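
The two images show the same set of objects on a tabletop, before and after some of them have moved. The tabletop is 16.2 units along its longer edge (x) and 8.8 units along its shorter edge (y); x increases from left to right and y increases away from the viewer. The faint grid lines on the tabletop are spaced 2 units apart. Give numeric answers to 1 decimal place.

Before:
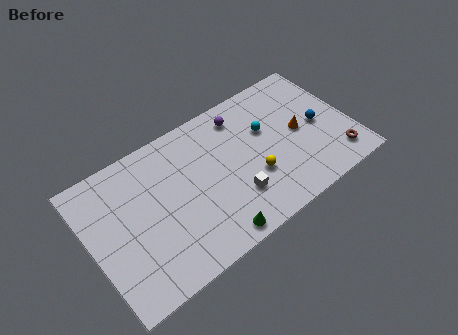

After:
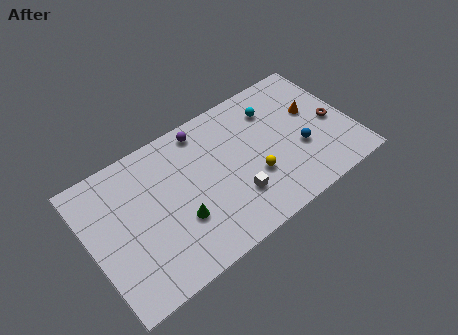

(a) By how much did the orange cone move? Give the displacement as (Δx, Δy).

(1.0, 0.9)

The orange cone was at about (13.1, 4.4) and moved to about (14.1, 5.3).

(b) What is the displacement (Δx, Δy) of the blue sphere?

(-1.4, -0.9)

The blue sphere started near (14.3, 4.2) and ended near (12.9, 3.3).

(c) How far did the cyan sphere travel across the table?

1.3

The cyan sphere was near (11.2, 5.6) before and (11.8, 6.7) after, so it travelled √(0.6² + 1.1²) ≈ 1.3 units.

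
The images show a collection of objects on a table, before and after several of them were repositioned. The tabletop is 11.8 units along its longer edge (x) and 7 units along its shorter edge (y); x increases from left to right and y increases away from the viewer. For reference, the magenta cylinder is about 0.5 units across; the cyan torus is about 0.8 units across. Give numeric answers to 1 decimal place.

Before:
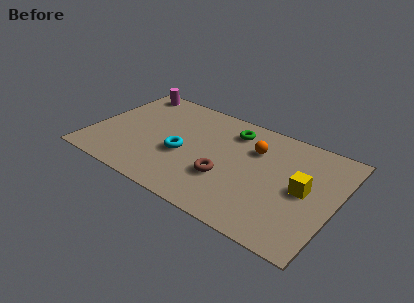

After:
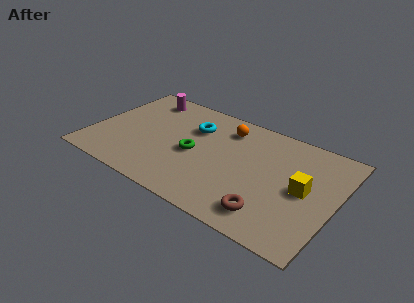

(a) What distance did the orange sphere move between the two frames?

1.7

The orange sphere moved from about (7.7, 4.9) to (6.2, 5.6), a distance of √(1.5² + 0.7²) ≈ 1.7.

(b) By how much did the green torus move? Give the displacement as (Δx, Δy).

(-1.5, -2.4)

The green torus started near (6.5, 5.6) and ended near (5.0, 3.2).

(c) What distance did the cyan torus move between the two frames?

2.0

From (4.5, 2.9) to (4.7, 4.9), the cyan torus covered √(0.2² + 2.0²) ≈ 2.0 units.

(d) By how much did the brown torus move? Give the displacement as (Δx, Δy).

(2.3, -1.1)

The brown torus was at about (6.7, 2.4) and moved to about (9.0, 1.3).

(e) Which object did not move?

the yellow cube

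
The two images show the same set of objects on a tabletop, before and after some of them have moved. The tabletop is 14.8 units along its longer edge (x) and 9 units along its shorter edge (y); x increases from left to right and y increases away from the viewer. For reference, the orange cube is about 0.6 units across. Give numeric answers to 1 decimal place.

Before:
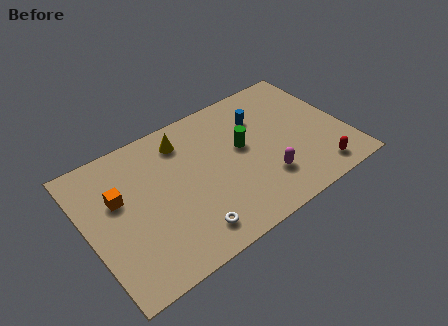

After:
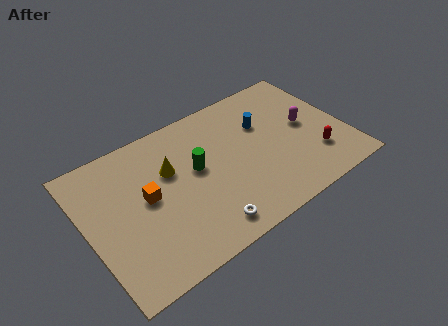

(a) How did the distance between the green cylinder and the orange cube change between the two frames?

-4.2

The distance was about 7.1 in the first image and 2.9 in the second, so they moved 4.2 units closer together.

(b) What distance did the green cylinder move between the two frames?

2.7

The green cylinder moved from about (9.0, 5.1) to (6.3, 5.1), a distance of √(2.7² + 0.0²) ≈ 2.7.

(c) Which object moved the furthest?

the magenta capsule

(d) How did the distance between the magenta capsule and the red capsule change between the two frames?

-0.8

The distance was about 3.1 in the first image and 2.3 in the second, so they moved 0.8 units closer together.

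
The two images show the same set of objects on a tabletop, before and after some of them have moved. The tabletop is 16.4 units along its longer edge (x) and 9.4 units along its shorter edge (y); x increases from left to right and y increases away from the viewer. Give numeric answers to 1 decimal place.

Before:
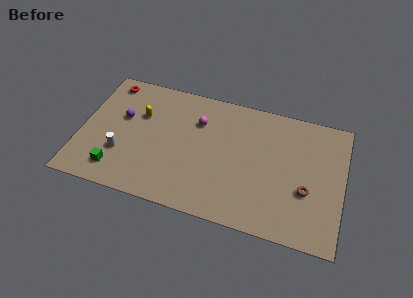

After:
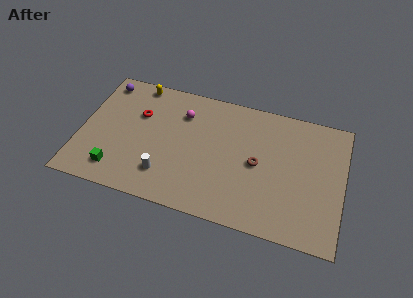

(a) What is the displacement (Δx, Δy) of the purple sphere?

(-1.4, 2.4)

From the two frames, the purple sphere sits at roughly (2.5, 5.7) before and (1.1, 8.1) after.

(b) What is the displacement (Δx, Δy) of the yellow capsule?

(-0.4, 2.3)

The yellow capsule started near (3.6, 6.2) and ended near (3.2, 8.5).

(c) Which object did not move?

the green cube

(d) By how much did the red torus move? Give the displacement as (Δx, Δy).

(2.1, -2.0)

The red torus was at about (1.4, 8.2) and moved to about (3.5, 6.2).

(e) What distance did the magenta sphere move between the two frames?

1.0

The magenta sphere moved from about (7.2, 6.7) to (6.2, 7.0), a distance of √(1.0² + 0.3²) ≈ 1.0.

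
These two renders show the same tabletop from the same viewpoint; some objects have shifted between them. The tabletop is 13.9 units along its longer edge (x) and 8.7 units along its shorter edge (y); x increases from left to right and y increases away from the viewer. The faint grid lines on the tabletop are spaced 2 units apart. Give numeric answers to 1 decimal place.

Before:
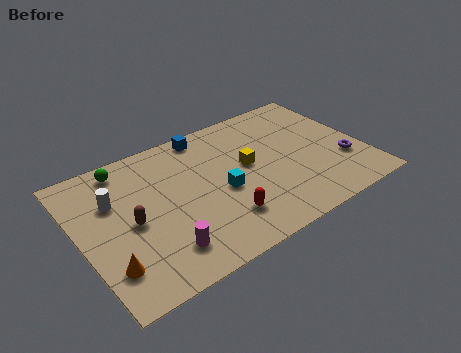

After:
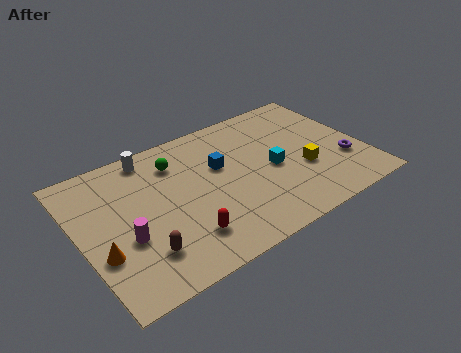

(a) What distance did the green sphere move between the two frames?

2.6

From (2.6, 7.6) to (5.0, 6.7), the green sphere covered √(2.4² + 0.9²) ≈ 2.6 units.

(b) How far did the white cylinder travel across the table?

2.8

The white cylinder was near (1.8, 5.8) before and (3.9, 7.7) after, so it travelled √(2.1² + 1.9²) ≈ 2.8 units.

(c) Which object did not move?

the purple torus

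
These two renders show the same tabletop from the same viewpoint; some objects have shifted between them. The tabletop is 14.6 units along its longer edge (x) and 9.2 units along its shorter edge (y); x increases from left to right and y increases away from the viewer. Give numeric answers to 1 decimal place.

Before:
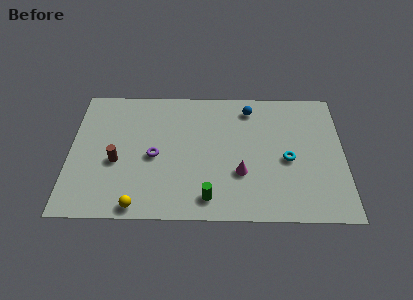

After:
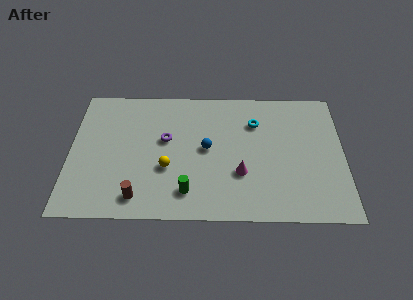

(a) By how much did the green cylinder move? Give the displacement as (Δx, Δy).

(-1.1, 0.4)

The green cylinder started near (7.4, 1.4) and ended near (6.3, 1.8).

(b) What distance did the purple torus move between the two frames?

1.3

From (4.5, 4.2) to (5.1, 5.4), the purple torus covered √(0.6² + 1.2²) ≈ 1.3 units.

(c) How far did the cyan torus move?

3.1

The cyan torus was near (11.6, 4.1) before and (9.9, 6.7) after, so it travelled √(1.7² + 2.6²) ≈ 3.1 units.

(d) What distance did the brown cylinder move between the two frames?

2.7

The brown cylinder moved from about (2.5, 3.8) to (3.7, 1.4), a distance of √(1.2² + 2.4²) ≈ 2.7.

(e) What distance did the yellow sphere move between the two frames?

3.0

The yellow sphere moved from about (3.7, 0.8) to (5.2, 3.4), a distance of √(1.5² + 2.6²) ≈ 3.0.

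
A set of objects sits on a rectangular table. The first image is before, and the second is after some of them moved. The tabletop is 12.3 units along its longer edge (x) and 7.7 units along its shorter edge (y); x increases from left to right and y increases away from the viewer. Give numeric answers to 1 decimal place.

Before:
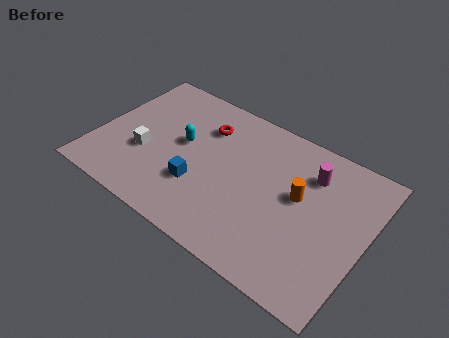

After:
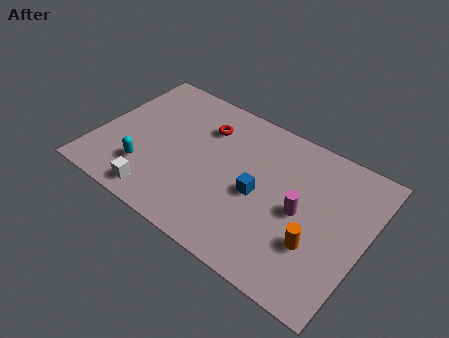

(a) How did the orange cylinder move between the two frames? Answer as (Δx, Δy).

(1.1, -1.9)

From the two frames, the orange cylinder sits at roughly (9.2, 4.4) before and (10.3, 2.5) after.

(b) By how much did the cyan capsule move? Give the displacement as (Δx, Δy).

(-1.3, -2.3)

From the two frames, the cyan capsule sits at roughly (3.8, 4.3) before and (2.5, 2.0) after.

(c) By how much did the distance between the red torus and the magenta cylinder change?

+0.3

The distance was about 4.9 in the first image and 5.2 in the second, so they moved 0.3 units further apart.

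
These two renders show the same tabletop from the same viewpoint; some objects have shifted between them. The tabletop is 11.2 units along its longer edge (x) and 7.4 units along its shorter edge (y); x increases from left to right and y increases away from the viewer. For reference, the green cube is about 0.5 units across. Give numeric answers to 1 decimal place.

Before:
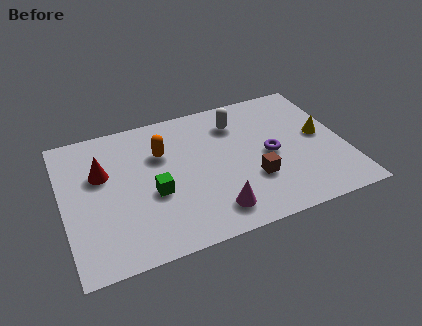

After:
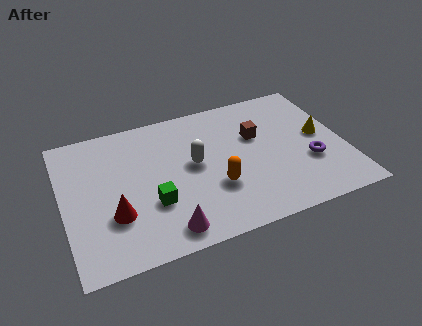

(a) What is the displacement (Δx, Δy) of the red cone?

(0.3, -2.3)

From the two frames, the red cone sits at roughly (1.6, 4.7) before and (1.9, 2.4) after.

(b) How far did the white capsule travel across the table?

2.5

From (7.1, 5.7) to (5.2, 4.0), the white capsule covered √(1.9² + 1.7²) ≈ 2.5 units.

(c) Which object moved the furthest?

the orange capsule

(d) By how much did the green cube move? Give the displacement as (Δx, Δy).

(-0.1, -0.5)

From the two frames, the green cube sits at roughly (3.5, 3.0) before and (3.4, 2.5) after.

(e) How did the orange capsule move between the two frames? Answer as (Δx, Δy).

(1.9, -2.5)

The orange capsule was at about (4.0, 5.0) and moved to about (5.9, 2.5).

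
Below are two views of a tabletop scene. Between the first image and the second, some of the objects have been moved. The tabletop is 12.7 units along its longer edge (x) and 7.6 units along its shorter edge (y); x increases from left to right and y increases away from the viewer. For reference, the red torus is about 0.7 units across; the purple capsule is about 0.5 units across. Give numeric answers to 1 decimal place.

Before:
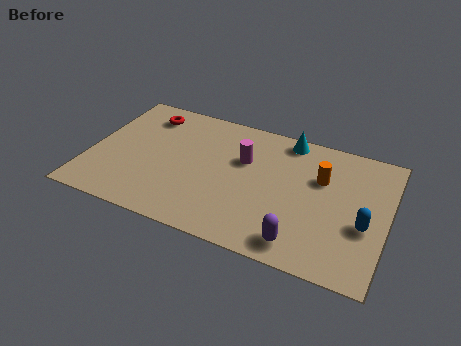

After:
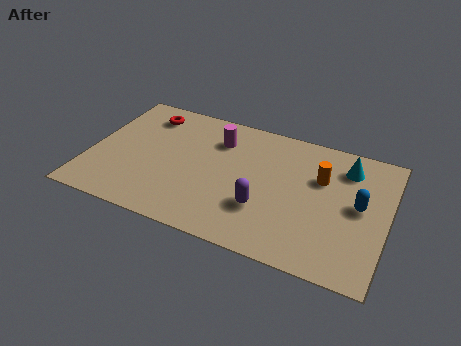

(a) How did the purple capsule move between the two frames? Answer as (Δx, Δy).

(-1.7, 1.3)

The purple capsule started near (9.3, 1.1) and ended near (7.6, 2.4).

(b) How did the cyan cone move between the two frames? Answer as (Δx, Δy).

(2.6, -0.8)

The cyan cone was at about (8.2, 6.8) and moved to about (10.8, 6.0).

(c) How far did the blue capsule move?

1.0

The blue capsule moved from about (11.8, 3.0) to (11.5, 4.0), a distance of √(0.3² + 1.0²) ≈ 1.0.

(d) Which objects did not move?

the orange cylinder and the red torus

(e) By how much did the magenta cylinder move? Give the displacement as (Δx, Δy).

(-1.2, 0.8)

From the two frames, the magenta cylinder sits at roughly (6.5, 4.9) before and (5.3, 5.7) after.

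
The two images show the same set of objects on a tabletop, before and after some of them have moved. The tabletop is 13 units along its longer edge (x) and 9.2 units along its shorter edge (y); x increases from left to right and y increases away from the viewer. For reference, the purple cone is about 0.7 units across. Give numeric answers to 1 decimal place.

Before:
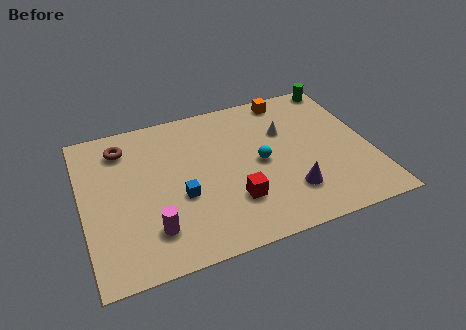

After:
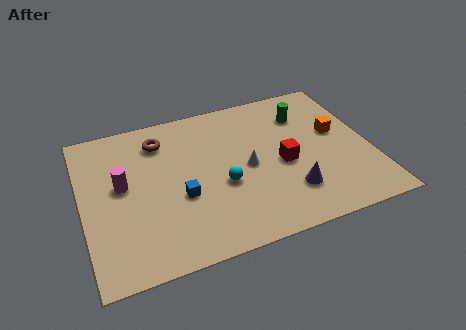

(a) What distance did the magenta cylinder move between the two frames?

3.2

From (2.9, 2.1) to (1.8, 5.1), the magenta cylinder covered √(1.1² + 3.0²) ≈ 3.2 units.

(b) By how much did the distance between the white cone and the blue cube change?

-2.4

Before: roughly 5.6 units apart; after: 3.2. That's 2.4 units closer together.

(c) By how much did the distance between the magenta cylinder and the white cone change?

-1.9

They were about 7.5 units apart before and 5.6 after — 1.9 units closer together.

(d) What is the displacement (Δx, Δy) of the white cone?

(-1.9, -1.7)

From the two frames, the white cone sits at roughly (9.3, 6.1) before and (7.4, 4.4) after.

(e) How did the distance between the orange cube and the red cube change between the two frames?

-3.5

Before: roughly 6.4 units apart; after: 2.9. That's 3.5 units closer together.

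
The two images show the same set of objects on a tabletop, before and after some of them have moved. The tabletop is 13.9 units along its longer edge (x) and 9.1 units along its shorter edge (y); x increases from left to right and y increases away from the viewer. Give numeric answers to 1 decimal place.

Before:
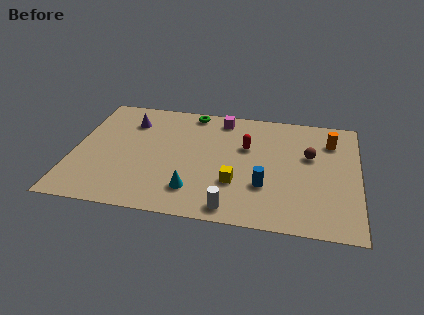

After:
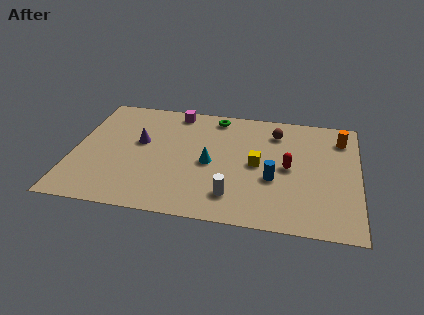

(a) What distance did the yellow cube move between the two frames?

1.9

From (8.0, 2.9) to (9.0, 4.5), the yellow cube covered √(1.0² + 1.6²) ≈ 1.9 units.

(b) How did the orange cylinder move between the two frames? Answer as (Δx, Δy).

(0.5, 0.3)

The orange cylinder started near (12.5, 6.9) and ended near (13.0, 7.2).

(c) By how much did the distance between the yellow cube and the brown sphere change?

-1.6

They were about 4.4 units apart before and 2.8 after — 1.6 units closer together.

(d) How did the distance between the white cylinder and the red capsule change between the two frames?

-1.1

They were about 4.8 units apart before and 3.7 after — 1.1 units closer together.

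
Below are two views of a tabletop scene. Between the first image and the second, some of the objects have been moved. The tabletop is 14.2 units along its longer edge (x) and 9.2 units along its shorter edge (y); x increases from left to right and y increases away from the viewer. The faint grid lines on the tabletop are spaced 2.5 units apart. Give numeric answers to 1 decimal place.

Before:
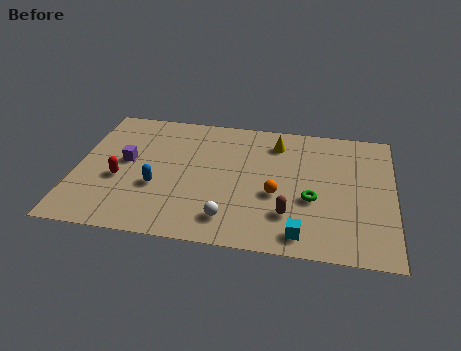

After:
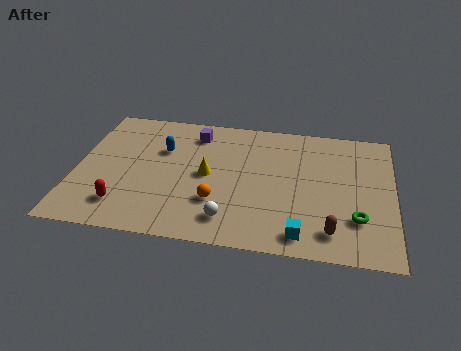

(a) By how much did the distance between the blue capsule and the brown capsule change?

+2.9

The distance was about 6.0 in the first image and 8.9 in the second, so they moved 2.9 units further apart.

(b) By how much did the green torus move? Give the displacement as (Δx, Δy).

(2.0, -1.0)

The green torus started near (10.6, 3.6) and ended near (12.6, 2.6).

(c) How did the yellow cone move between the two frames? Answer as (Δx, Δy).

(-3.0, -2.8)

The yellow cone started near (8.9, 7.4) and ended near (5.9, 4.6).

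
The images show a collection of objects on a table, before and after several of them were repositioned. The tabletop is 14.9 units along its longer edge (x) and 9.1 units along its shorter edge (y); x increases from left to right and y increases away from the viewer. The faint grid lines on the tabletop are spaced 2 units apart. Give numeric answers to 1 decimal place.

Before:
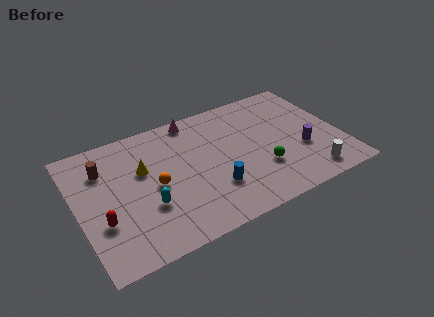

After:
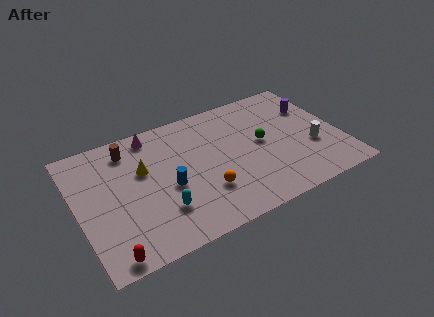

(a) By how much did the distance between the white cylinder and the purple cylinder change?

+1.0

They were about 2.0 units apart before and 3.0 after — 1.0 units further apart.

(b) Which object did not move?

the yellow cone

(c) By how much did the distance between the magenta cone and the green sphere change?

+0.5

They were about 6.2 units apart before and 6.7 after — 0.5 units further apart.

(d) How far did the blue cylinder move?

2.7

The blue cylinder moved from about (7.4, 2.7) to (5.0, 3.9), a distance of √(2.4² + 1.2²) ≈ 2.7.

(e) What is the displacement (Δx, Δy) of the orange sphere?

(2.6, -1.6)

From the two frames, the orange sphere sits at roughly (4.3, 4.3) before and (6.9, 2.7) after.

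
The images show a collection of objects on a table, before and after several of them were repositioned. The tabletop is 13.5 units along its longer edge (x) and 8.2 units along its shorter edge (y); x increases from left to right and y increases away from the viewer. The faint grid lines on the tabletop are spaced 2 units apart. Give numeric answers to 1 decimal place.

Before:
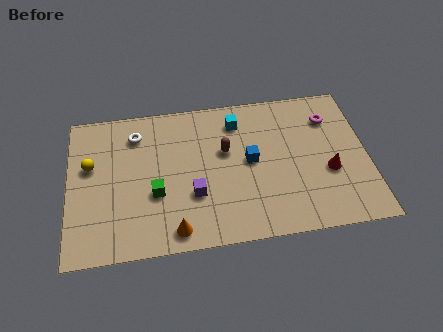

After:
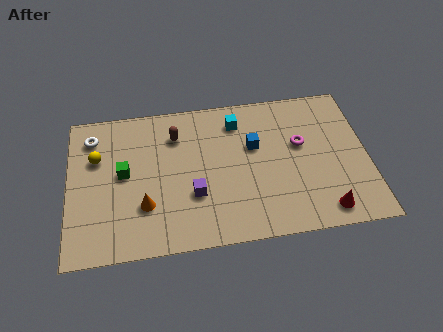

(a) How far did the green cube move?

1.9

The green cube was near (3.9, 3.1) before and (2.5, 4.4) after, so it travelled √(1.4² + 1.3²) ≈ 1.9 units.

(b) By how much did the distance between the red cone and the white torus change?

+2.5

Before: roughly 9.2 units apart; after: 11.7. That's 2.5 units further apart.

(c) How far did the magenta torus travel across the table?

1.9

The magenta torus was near (11.9, 6.2) before and (10.5, 4.9) after, so it travelled √(1.4² + 1.3²) ≈ 1.9 units.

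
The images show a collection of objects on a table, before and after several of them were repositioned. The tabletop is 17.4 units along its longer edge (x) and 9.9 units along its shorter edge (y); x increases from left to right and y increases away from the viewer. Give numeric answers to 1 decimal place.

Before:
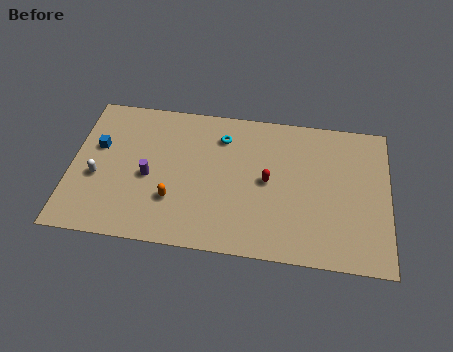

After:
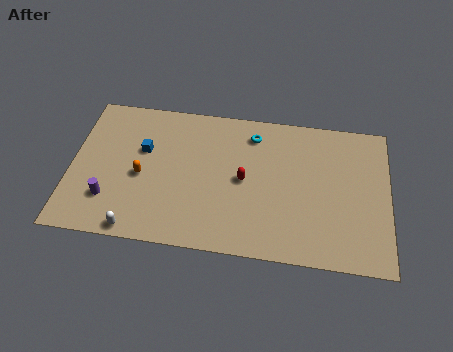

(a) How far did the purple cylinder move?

2.8

The purple cylinder was near (4.3, 4.4) before and (2.2, 2.6) after, so it travelled √(2.1² + 1.8²) ≈ 2.8 units.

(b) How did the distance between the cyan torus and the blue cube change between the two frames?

-0.7

Before: roughly 7.0 units apart; after: 6.3. That's 0.7 units closer together.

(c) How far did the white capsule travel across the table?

3.9

The white capsule was near (1.5, 4.0) before and (3.8, 0.8) after, so it travelled √(2.3² + 3.2²) ≈ 3.9 units.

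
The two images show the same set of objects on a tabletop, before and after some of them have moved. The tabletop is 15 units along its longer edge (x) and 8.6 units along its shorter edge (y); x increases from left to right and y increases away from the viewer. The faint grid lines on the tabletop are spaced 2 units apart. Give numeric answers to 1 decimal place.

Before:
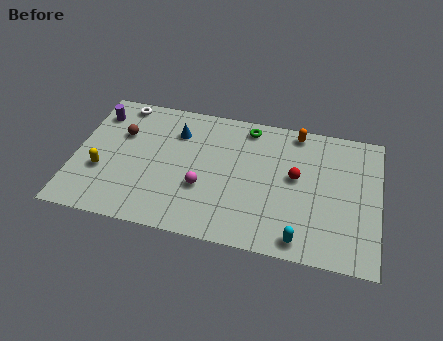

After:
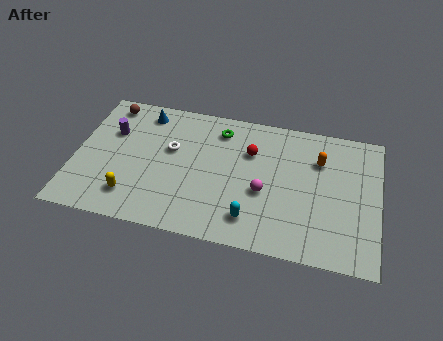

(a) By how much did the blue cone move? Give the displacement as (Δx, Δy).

(-1.7, 0.9)

From the two frames, the blue cone sits at roughly (4.9, 6.4) before and (3.2, 7.3) after.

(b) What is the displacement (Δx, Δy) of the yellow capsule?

(1.6, -1.3)

The yellow capsule started near (1.4, 3.1) and ended near (3.0, 1.8).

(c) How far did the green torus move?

1.5

From (8.4, 7.5) to (7.0, 7.0), the green torus covered √(1.4² + 0.5²) ≈ 1.5 units.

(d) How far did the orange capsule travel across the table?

2.0

From (10.8, 7.7) to (12.0, 6.1), the orange capsule covered √(1.2² + 1.6²) ≈ 2.0 units.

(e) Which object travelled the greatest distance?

the white torus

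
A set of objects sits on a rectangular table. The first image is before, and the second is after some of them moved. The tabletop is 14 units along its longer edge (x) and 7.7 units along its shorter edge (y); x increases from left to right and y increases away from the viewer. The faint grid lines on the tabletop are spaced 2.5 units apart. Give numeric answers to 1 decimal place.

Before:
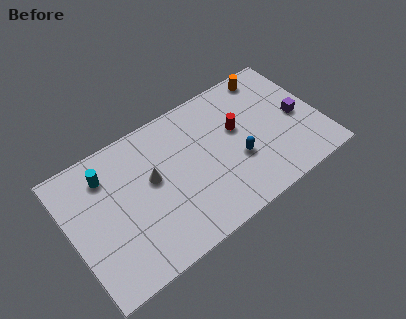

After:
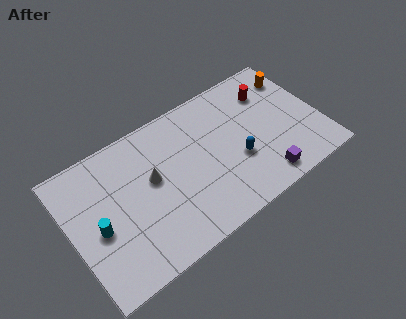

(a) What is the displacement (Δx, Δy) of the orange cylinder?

(1.3, -0.8)

From the two frames, the orange cylinder sits at roughly (11.8, 6.8) before and (13.1, 6.0) after.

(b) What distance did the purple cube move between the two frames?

3.5

The purple cube moved from about (12.8, 3.6) to (10.3, 1.1), a distance of √(2.5² + 2.5²) ≈ 3.5.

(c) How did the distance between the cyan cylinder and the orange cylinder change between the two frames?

+2.5

Before: roughly 9.5 units apart; after: 12.0. That's 2.5 units further apart.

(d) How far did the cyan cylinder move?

2.8

The cyan cylinder moved from about (2.3, 6.0) to (1.4, 3.4), a distance of √(0.9² + 2.6²) ≈ 2.8.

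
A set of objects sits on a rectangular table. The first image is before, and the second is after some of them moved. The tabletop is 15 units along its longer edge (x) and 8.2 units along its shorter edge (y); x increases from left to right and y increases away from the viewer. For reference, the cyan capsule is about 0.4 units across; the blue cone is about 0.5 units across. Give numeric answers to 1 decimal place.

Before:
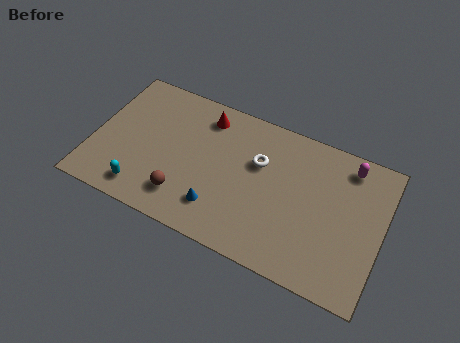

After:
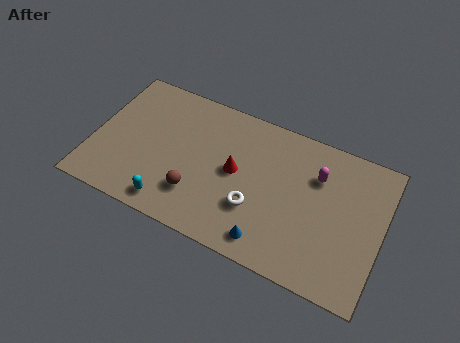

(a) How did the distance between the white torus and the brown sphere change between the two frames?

-1.9

Before: roughly 4.9 units apart; after: 3.0. That's 1.9 units closer together.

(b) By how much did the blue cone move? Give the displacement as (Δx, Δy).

(2.7, -0.7)

The blue cone was at about (6.8, 1.9) and moved to about (9.5, 1.2).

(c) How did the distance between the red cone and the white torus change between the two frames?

-1.4

They were about 3.4 units apart before and 2.0 after — 1.4 units closer together.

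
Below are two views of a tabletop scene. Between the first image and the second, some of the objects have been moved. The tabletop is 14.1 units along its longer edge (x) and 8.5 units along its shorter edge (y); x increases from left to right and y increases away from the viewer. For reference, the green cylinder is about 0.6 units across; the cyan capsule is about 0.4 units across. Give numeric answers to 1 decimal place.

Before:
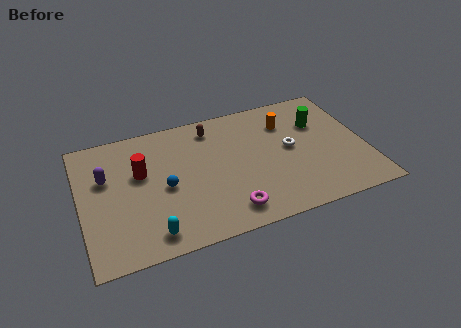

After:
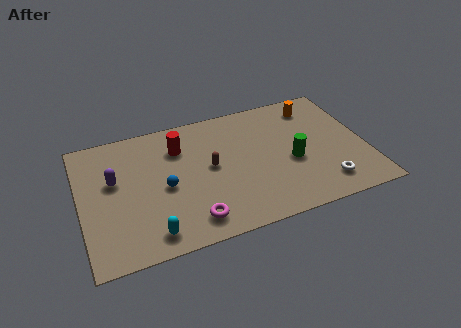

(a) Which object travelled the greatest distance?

the white torus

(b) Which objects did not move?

the blue sphere and the cyan capsule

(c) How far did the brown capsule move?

2.6

From (6.7, 7.1) to (6.4, 4.5), the brown capsule covered √(0.3² + 2.6²) ≈ 2.6 units.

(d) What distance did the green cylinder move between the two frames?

2.7

The green cylinder moved from about (12.0, 5.8) to (10.4, 3.6), a distance of √(1.6² + 2.2²) ≈ 2.7.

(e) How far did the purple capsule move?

0.5

From (1.3, 5.4) to (1.7, 5.1), the purple capsule covered √(0.4² + 0.3²) ≈ 0.5 units.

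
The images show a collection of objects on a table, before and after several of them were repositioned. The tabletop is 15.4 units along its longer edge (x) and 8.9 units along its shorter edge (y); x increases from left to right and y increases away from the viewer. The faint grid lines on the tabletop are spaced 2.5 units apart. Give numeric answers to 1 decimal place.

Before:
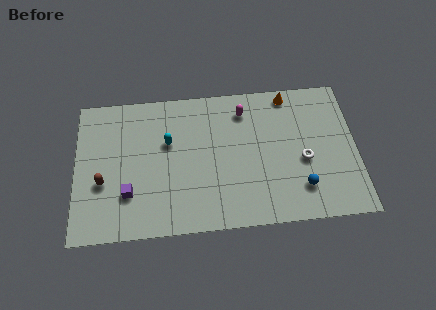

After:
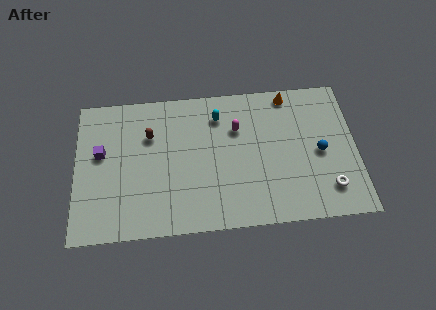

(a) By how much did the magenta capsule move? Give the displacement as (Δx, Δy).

(-0.4, -1.1)

The magenta capsule started near (9.3, 7.2) and ended near (8.9, 6.1).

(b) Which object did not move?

the orange cone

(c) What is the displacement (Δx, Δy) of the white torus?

(1.3, -1.9)

From the two frames, the white torus sits at roughly (12.5, 3.8) before and (13.8, 1.9) after.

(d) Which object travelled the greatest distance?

the brown capsule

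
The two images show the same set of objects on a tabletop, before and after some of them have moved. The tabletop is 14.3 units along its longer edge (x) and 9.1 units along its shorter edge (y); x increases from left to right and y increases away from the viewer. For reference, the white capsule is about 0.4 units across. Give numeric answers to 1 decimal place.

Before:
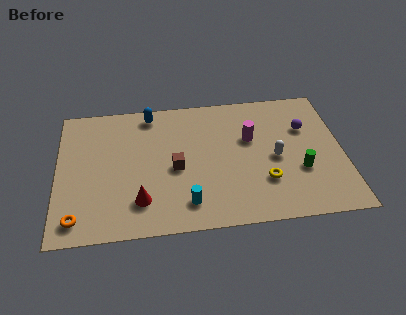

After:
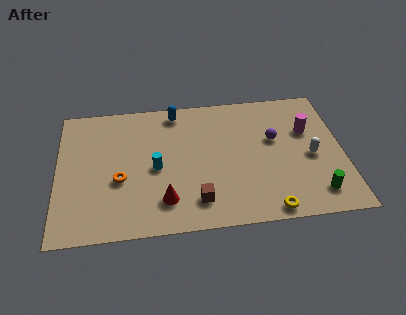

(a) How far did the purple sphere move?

1.7

From (12.5, 6.1) to (10.9, 5.5), the purple sphere covered √(1.6² + 0.6²) ≈ 1.7 units.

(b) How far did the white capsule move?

1.8

From (10.9, 4.2) to (12.7, 4.1), the white capsule covered √(1.8² + 0.1²) ≈ 1.8 units.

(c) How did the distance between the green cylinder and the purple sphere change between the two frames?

+1.4

Before: roughly 2.9 units apart; after: 4.3. That's 1.4 units further apart.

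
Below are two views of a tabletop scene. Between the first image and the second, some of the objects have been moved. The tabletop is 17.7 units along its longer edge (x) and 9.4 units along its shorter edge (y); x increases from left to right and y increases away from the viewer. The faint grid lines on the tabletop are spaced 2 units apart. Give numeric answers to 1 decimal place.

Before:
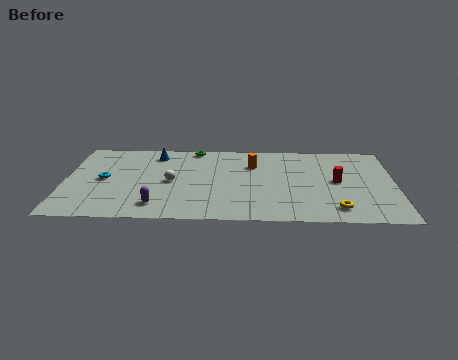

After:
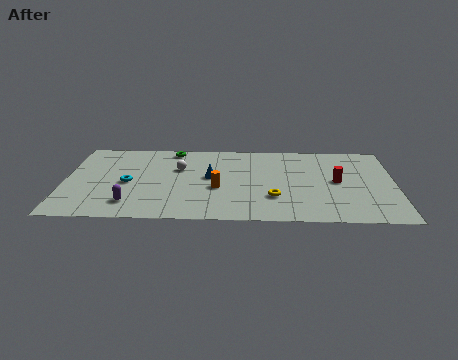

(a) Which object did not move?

the red cylinder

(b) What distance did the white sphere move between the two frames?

1.6

From (5.7, 4.5) to (6.1, 6.1), the white sphere covered √(0.4² + 1.6²) ≈ 1.6 units.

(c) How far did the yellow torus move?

3.5

The yellow torus was near (14.5, 1.6) before and (11.2, 2.8) after, so it travelled √(3.3² + 1.2²) ≈ 3.5 units.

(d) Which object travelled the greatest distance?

the blue cone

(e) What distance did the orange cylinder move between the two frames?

3.5

The orange cylinder was near (10.1, 6.7) before and (8.2, 3.8) after, so it travelled √(1.9² + 2.9²) ≈ 3.5 units.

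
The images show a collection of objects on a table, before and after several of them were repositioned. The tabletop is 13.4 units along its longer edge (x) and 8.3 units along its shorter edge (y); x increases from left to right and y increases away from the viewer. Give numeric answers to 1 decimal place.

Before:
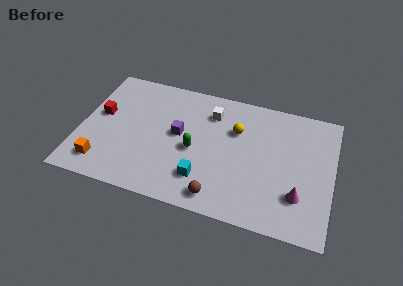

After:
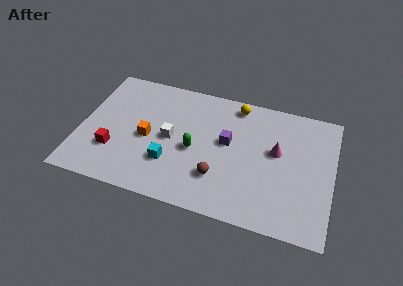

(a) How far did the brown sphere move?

1.2

From (7.6, 1.1) to (7.5, 2.3), the brown sphere covered √(0.1² + 1.2²) ≈ 1.2 units.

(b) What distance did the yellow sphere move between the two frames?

1.7

The yellow sphere was near (8.2, 5.6) before and (8.1, 7.3) after, so it travelled √(0.1² + 1.7²) ≈ 1.7 units.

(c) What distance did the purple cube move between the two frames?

2.6

From (5.2, 4.5) to (7.8, 4.7), the purple cube covered √(2.6² + 0.2²) ≈ 2.6 units.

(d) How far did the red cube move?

2.4

From (1.0, 4.7) to (1.9, 2.5), the red cube covered √(0.9² + 2.2²) ≈ 2.4 units.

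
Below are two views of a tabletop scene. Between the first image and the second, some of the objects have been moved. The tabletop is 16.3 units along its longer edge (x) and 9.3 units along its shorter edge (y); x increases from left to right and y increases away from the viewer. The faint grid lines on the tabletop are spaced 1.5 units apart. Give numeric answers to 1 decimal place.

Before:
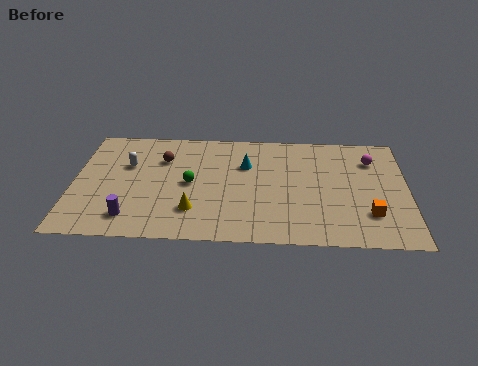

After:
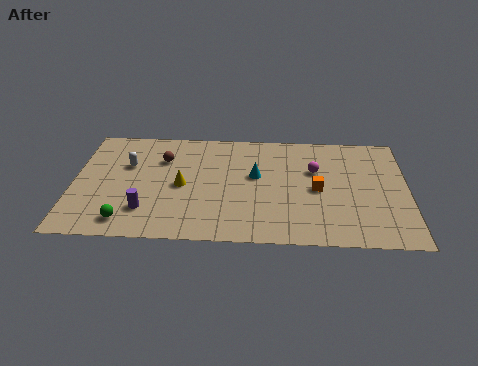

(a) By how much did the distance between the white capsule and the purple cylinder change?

-0.5

Before: roughly 4.3 units apart; after: 3.8. That's 0.5 units closer together.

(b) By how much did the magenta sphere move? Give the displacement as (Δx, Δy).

(-2.8, -1.0)

The magenta sphere was at about (14.6, 7.0) and moved to about (11.8, 6.0).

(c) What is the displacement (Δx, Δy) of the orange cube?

(-2.5, 1.9)

The orange cube started near (14.4, 2.5) and ended near (11.9, 4.4).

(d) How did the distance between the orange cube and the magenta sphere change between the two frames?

-2.9

The distance was about 4.5 in the first image and 1.6 in the second, so they moved 2.9 units closer together.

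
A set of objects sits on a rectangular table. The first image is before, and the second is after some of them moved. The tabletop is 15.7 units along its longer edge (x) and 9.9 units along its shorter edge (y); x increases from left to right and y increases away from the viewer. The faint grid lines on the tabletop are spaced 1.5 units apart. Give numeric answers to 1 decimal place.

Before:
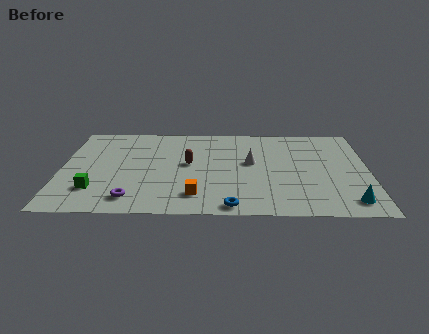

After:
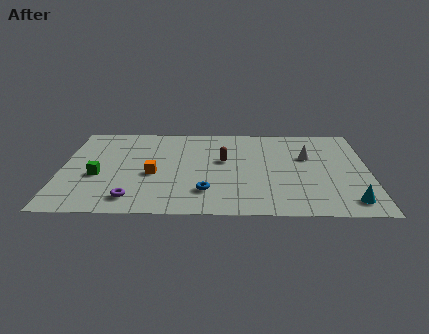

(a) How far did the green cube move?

1.5

From (1.8, 2.5) to (1.9, 4.0), the green cube covered √(0.1² + 1.5²) ≈ 1.5 units.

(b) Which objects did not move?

the purple torus and the cyan cone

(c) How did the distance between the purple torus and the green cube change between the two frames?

+0.9

The distance was about 2.1 in the first image and 3.0 in the second, so they moved 0.9 units further apart.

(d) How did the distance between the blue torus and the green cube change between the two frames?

-1.4

The distance was about 7.1 in the first image and 5.7 in the second, so they moved 1.4 units closer together.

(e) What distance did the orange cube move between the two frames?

3.1

The orange cube was near (6.9, 2.0) before and (4.7, 4.2) after, so it travelled √(2.2² + 2.2²) ≈ 3.1 units.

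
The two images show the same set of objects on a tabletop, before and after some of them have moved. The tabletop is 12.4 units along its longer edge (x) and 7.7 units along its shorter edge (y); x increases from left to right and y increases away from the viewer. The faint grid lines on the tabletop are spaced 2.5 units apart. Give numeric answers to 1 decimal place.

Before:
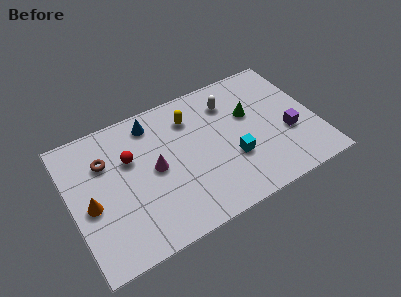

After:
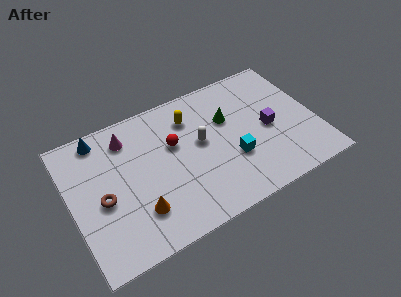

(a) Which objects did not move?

the yellow capsule and the cyan cube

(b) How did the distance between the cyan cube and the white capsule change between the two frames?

-1.1

They were about 3.2 units apart before and 2.1 after — 1.1 units closer together.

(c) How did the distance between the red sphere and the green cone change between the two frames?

-3.3

The distance was about 6.1 in the first image and 2.8 in the second, so they moved 3.3 units closer together.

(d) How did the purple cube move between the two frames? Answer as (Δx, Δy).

(-0.9, 0.7)

The purple cube started near (10.9, 2.9) and ended near (10.0, 3.6).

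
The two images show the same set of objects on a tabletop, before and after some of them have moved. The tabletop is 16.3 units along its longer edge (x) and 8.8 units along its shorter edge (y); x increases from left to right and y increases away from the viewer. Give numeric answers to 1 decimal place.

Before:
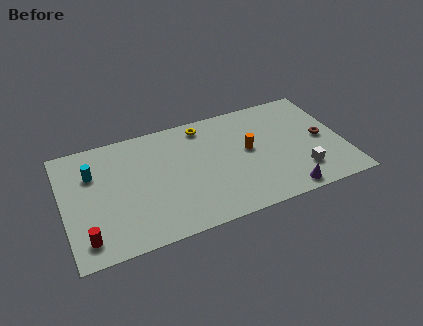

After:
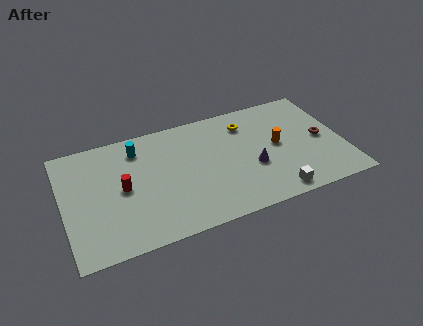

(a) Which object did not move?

the brown torus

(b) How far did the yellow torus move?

2.6

The yellow torus was near (8.4, 7.6) before and (10.9, 6.9) after, so it travelled √(2.5² + 0.7²) ≈ 2.6 units.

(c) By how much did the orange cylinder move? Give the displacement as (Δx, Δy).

(1.7, -0.2)

The orange cylinder was at about (10.8, 4.8) and moved to about (12.5, 4.6).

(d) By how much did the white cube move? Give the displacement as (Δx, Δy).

(-1.7, -1.1)

The white cube started near (13.6, 2.1) and ended near (11.9, 1.0).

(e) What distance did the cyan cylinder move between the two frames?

2.9

From (1.8, 6.1) to (4.5, 7.1), the cyan cylinder covered √(2.7² + 1.0²) ≈ 2.9 units.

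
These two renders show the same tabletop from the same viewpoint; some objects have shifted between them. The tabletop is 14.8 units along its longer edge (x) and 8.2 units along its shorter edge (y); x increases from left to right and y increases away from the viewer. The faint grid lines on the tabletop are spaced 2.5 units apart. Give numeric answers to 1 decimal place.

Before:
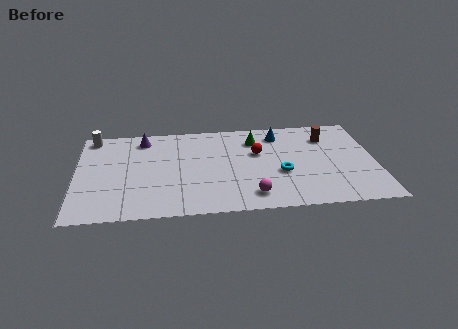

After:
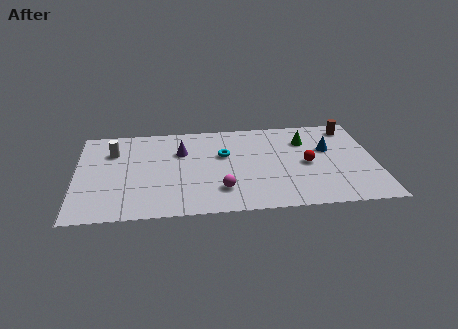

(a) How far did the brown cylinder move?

1.4

From (12.5, 6.2) to (13.7, 7.0), the brown cylinder covered √(1.2² + 0.8²) ≈ 1.4 units.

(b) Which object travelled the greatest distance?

the cyan torus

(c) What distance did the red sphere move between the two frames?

2.7

The red sphere moved from about (9.0, 5.1) to (11.4, 3.9), a distance of √(2.4² + 1.2²) ≈ 2.7.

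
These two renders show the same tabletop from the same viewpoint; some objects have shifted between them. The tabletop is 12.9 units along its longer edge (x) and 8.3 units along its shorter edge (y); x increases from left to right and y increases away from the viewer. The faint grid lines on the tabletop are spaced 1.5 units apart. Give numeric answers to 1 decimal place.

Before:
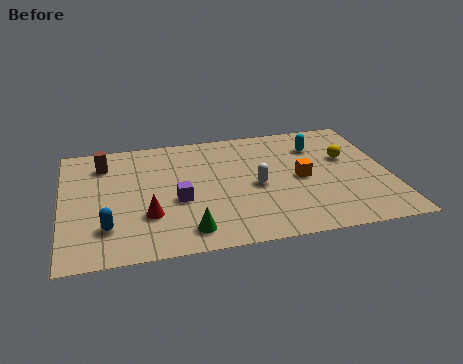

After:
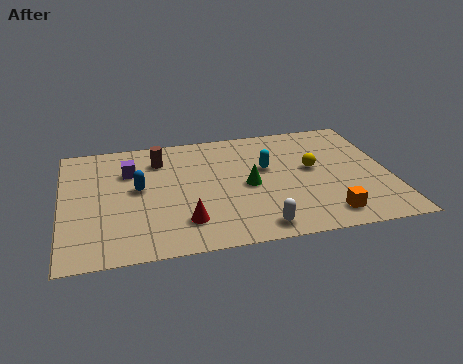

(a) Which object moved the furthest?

the green cone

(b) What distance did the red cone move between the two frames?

1.6

The red cone was near (3.3, 2.6) before and (4.7, 1.9) after, so it travelled √(1.4² + 0.7²) ≈ 1.6 units.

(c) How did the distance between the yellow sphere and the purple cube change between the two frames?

+0.3

The distance was about 7.0 in the first image and 7.3 in the second, so they moved 0.3 units further apart.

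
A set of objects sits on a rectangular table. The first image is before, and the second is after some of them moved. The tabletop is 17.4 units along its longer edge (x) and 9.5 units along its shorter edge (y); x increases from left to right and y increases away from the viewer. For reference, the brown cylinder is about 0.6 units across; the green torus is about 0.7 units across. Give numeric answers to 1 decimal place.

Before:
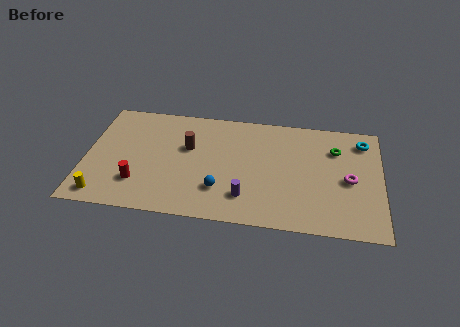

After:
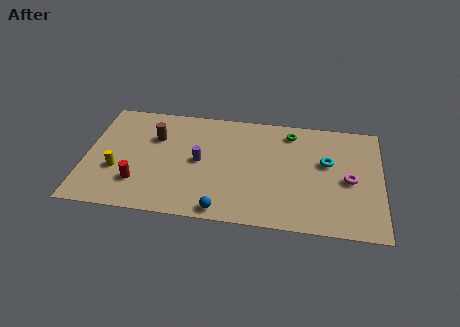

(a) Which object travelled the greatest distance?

the purple cylinder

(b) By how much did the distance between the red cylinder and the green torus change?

-1.9

The distance was about 12.3 in the first image and 10.4 in the second, so they moved 1.9 units closer together.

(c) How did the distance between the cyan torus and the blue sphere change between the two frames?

-2.1

The distance was about 9.8 in the first image and 7.7 in the second, so they moved 2.1 units closer together.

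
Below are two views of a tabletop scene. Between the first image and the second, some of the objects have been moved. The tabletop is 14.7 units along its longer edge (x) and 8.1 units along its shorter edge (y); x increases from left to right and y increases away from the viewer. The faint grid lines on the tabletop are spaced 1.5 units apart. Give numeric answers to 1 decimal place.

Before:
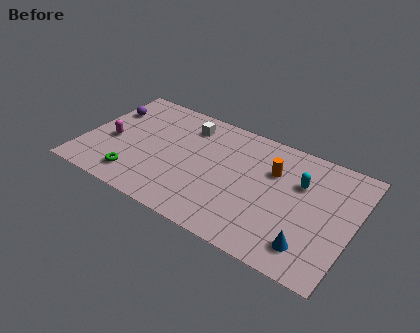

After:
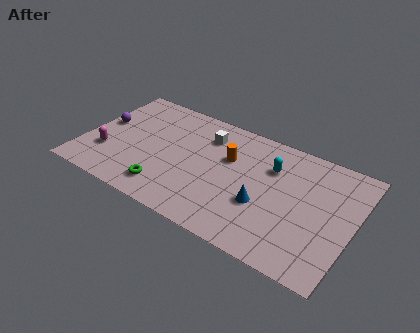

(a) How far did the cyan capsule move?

1.6

The cyan capsule moved from about (11.7, 5.4) to (10.1, 5.7), a distance of √(1.6² + 0.3²) ≈ 1.6.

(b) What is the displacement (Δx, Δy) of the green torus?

(1.7, 0.0)

The green torus was at about (3.2, 1.5) and moved to about (4.9, 1.5).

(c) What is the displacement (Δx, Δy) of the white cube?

(1.1, -0.3)

The white cube started near (5.3, 6.5) and ended near (6.4, 6.2).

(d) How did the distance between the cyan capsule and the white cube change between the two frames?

-2.8

They were about 6.5 units apart before and 3.7 after — 2.8 units closer together.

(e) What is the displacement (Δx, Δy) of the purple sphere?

(-0.1, -1.1)

From the two frames, the purple sphere sits at roughly (0.9, 5.7) before and (0.8, 4.6) after.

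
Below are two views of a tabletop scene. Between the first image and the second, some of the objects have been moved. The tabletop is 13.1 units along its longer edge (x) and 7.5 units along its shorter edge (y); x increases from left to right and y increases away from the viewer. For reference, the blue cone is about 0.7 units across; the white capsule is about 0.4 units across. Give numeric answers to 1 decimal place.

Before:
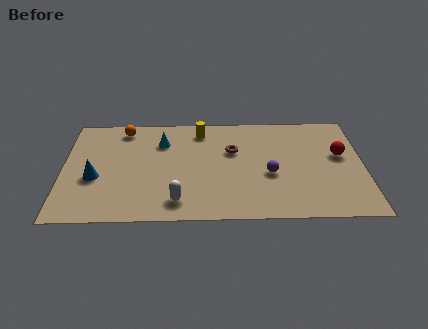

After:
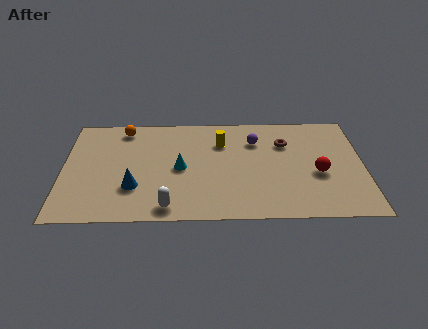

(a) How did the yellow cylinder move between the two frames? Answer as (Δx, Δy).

(0.9, -0.9)

From the two frames, the yellow cylinder sits at roughly (6.0, 6.3) before and (6.9, 5.4) after.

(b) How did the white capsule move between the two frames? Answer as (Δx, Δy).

(-0.4, -0.4)

The white capsule started near (5.0, 1.3) and ended near (4.6, 0.9).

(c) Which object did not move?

the orange sphere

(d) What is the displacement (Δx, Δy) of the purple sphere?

(-0.6, 2.4)

The purple sphere started near (9.0, 3.1) and ended near (8.4, 5.5).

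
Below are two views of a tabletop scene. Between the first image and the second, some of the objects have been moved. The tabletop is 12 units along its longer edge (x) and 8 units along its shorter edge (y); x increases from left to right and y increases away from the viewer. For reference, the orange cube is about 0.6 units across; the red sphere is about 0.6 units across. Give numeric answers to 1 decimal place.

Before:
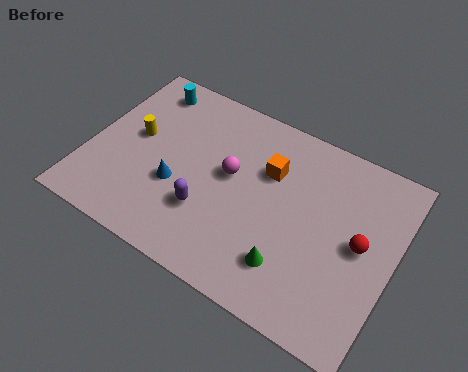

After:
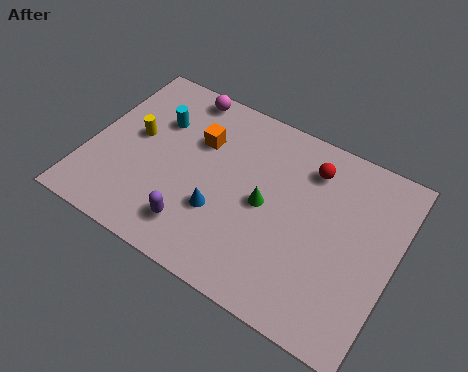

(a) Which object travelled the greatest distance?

the magenta sphere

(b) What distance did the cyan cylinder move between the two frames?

1.5

The cyan cylinder moved from about (1.7, 6.8) to (2.4, 5.5), a distance of √(0.7² + 1.3²) ≈ 1.5.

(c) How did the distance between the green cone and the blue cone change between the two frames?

-2.8

Before: roughly 4.8 units apart; after: 2.0. That's 2.8 units closer together.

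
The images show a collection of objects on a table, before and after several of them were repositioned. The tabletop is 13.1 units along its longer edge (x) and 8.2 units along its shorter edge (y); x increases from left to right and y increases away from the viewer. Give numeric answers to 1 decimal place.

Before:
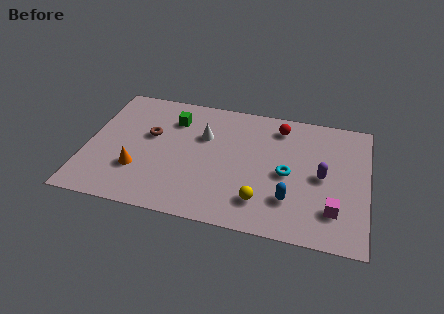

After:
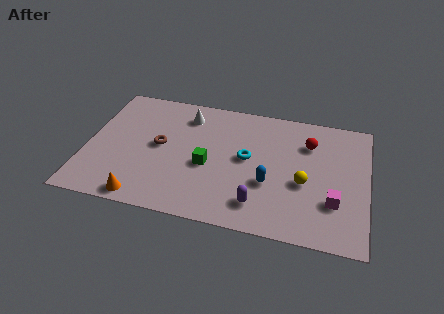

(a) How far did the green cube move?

3.2

From (3.9, 6.2) to (5.7, 3.5), the green cube covered √(1.8² + 2.7²) ≈ 3.2 units.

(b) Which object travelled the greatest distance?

the purple capsule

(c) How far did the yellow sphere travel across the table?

2.5

The yellow sphere moved from about (8.3, 1.8) to (10.2, 3.4), a distance of √(1.9² + 1.6²) ≈ 2.5.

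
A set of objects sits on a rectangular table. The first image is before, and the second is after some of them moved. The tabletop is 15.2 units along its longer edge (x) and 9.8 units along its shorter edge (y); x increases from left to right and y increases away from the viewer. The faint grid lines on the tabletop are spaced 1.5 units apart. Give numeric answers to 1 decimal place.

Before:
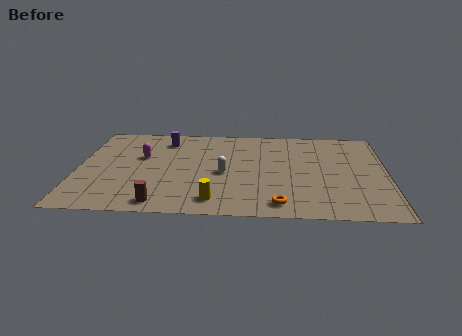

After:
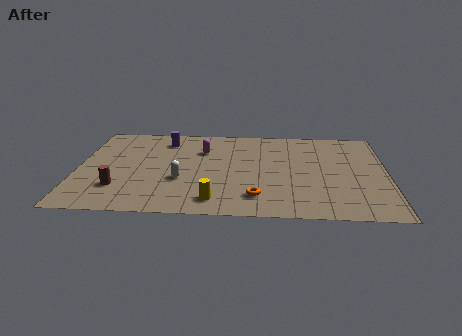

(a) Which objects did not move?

the purple cylinder and the yellow cylinder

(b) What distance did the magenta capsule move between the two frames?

3.1

The magenta capsule moved from about (3.1, 6.0) to (6.1, 6.9), a distance of √(3.0² + 0.9²) ≈ 3.1.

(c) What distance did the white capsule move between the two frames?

2.2

The white capsule moved from about (7.2, 4.4) to (5.1, 3.6), a distance of √(2.1² + 0.8²) ≈ 2.2.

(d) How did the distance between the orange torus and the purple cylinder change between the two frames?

-1.2

The distance was about 8.8 in the first image and 7.6 in the second, so they moved 1.2 units closer together.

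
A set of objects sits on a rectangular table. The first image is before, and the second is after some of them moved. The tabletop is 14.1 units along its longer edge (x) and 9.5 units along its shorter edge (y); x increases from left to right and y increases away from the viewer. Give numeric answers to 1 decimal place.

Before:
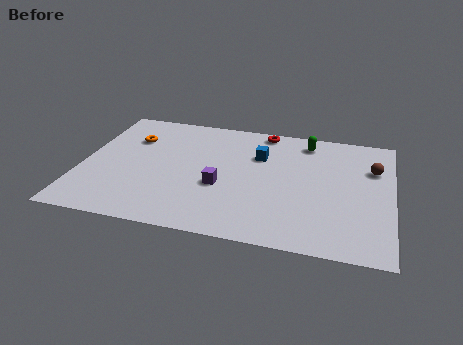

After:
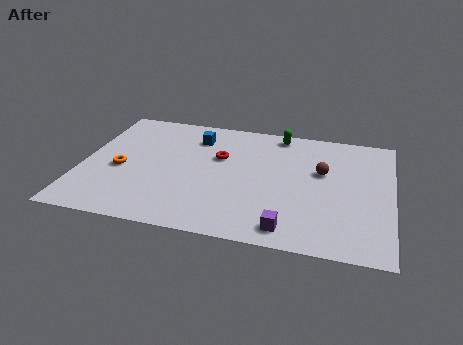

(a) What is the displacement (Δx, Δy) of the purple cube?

(3.2, -2.5)

The purple cube started near (6.4, 3.7) and ended near (9.6, 1.2).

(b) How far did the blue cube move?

3.1

The blue cube was near (8.0, 6.5) before and (5.0, 7.4) after, so it travelled √(3.0² + 0.9²) ≈ 3.1 units.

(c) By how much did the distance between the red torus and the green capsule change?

+1.5

The distance was about 2.1 in the first image and 3.6 in the second, so they moved 1.5 units further apart.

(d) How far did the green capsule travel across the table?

1.4

From (10.1, 8.1) to (8.8, 8.5), the green capsule covered √(1.3² + 0.4²) ≈ 1.4 units.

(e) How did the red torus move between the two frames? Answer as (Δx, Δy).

(-1.9, -2.6)

The red torus was at about (8.1, 8.6) and moved to about (6.2, 6.0).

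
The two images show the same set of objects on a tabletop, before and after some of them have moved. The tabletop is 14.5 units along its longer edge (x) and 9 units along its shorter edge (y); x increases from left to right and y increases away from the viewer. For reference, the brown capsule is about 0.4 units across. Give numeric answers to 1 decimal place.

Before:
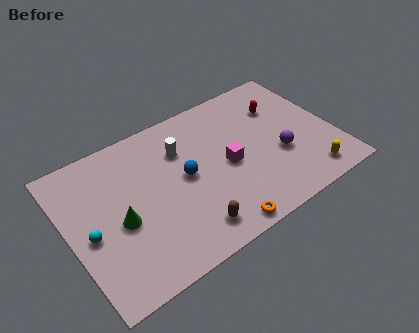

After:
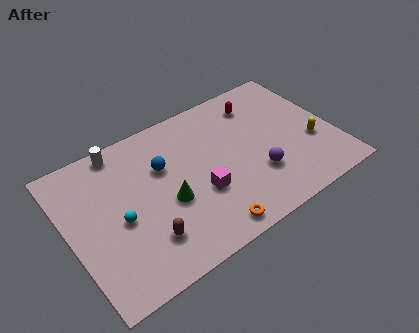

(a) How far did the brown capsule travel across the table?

2.4

The brown capsule moved from about (6.0, 1.5) to (3.7, 2.2), a distance of √(2.3² + 0.7²) ≈ 2.4.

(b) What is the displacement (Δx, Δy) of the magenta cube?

(-1.7, -0.9)

The magenta cube was at about (8.6, 4.2) and moved to about (6.9, 3.3).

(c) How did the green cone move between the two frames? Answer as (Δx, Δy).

(2.6, -0.2)

The green cone was at about (2.6, 3.9) and moved to about (5.2, 3.7).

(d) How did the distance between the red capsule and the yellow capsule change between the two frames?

-0.6

Before: roughly 5.1 units apart; after: 4.5. That's 0.6 units closer together.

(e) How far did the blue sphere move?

1.6

From (6.3, 4.7) to (5.3, 5.9), the blue sphere covered √(1.0² + 1.2²) ≈ 1.6 units.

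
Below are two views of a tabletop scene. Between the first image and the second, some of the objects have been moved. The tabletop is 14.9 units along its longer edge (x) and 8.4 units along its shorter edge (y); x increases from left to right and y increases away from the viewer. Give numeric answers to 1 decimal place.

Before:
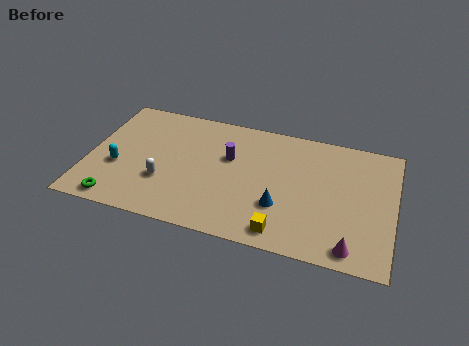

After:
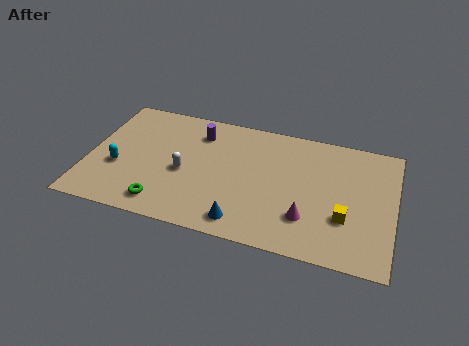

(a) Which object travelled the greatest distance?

the yellow cube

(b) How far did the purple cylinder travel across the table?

2.1

From (6.8, 5.3) to (5.2, 6.6), the purple cylinder covered √(1.6² + 1.3²) ≈ 2.1 units.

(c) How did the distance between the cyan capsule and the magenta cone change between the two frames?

-2.4

They were about 11.7 units apart before and 9.3 after — 2.4 units closer together.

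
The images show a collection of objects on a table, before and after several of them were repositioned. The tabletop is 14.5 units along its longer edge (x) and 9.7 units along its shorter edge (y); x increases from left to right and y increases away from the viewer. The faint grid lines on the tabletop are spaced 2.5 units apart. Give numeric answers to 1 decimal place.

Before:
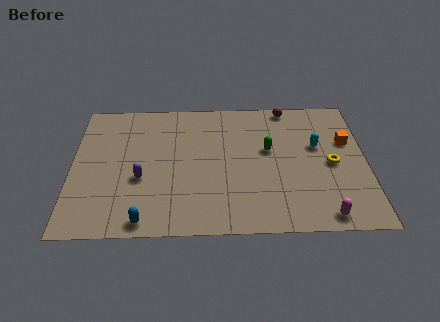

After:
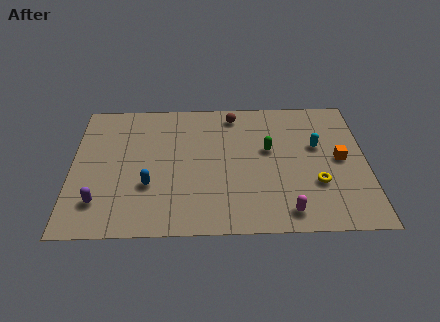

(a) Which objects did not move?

the green capsule and the cyan capsule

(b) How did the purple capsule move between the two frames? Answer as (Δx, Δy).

(-2.0, -1.6)

From the two frames, the purple capsule sits at roughly (3.4, 3.8) before and (1.4, 2.2) after.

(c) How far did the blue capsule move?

2.4

The blue capsule moved from about (3.6, 0.9) to (3.8, 3.3), a distance of √(0.2² + 2.4²) ≈ 2.4.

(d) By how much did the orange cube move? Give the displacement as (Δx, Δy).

(-0.4, -1.3)

The orange cube was at about (13.6, 6.2) and moved to about (13.2, 4.9).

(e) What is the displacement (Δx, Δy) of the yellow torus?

(-0.8, -1.4)

From the two frames, the yellow torus sits at roughly (12.8, 4.6) before and (12.0, 3.2) after.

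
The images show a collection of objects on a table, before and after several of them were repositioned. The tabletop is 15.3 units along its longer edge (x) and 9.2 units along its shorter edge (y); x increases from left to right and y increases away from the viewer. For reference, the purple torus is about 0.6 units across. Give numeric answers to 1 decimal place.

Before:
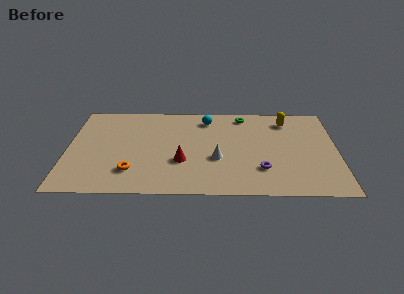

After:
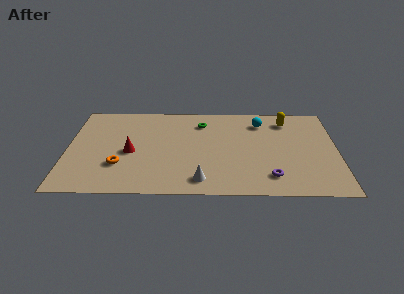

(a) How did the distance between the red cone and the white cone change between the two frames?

+2.8

They were about 2.0 units apart before and 4.8 after — 2.8 units further apart.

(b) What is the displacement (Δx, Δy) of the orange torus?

(-0.7, 0.6)

The orange torus was at about (3.7, 2.2) and moved to about (3.0, 2.8).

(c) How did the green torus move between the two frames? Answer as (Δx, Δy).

(-2.4, -0.8)

The green torus was at about (10.0, 8.0) and moved to about (7.6, 7.2).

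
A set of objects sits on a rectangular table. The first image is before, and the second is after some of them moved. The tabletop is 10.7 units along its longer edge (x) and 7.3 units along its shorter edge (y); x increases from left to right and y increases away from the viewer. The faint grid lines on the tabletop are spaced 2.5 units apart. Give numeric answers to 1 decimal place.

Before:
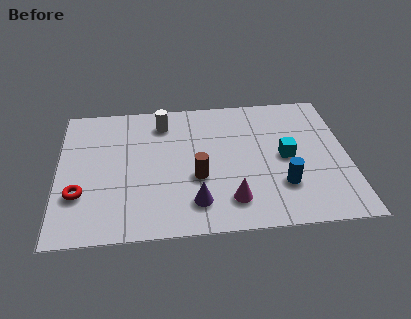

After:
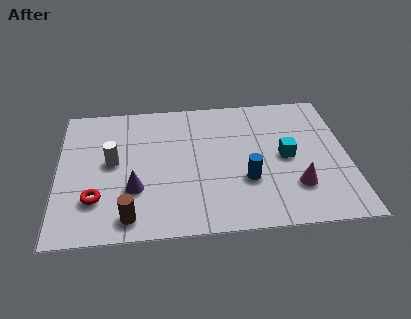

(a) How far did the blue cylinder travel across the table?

1.4

The blue cylinder was near (8.2, 2.1) before and (6.9, 2.5) after, so it travelled √(1.3² + 0.4²) ≈ 1.4 units.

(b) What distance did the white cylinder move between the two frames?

2.8

From (3.9, 5.9) to (2.0, 3.9), the white cylinder covered √(1.9² + 2.0²) ≈ 2.8 units.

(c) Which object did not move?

the cyan cube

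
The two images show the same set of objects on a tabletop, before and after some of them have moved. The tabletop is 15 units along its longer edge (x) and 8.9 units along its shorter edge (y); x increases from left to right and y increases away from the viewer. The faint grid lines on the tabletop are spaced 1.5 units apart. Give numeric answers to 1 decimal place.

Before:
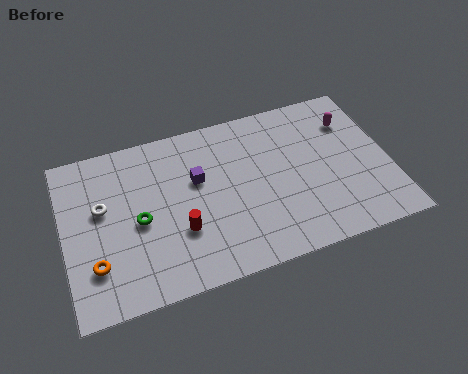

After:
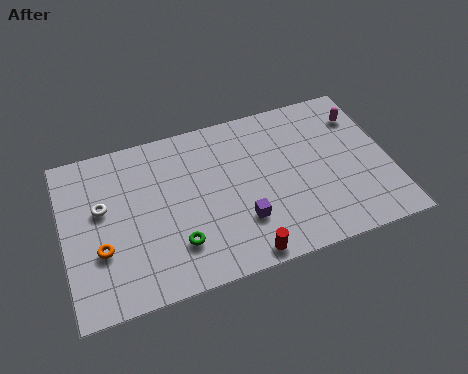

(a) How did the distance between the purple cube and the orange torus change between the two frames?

+0.6

They were about 5.8 units apart before and 6.4 after — 0.6 units further apart.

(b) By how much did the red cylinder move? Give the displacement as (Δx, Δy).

(2.7, -2.2)

The red cylinder started near (5.2, 3.0) and ended near (7.9, 0.8).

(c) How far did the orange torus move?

0.8

From (1.3, 2.4) to (1.6, 3.1), the orange torus covered √(0.3² + 0.7²) ≈ 0.8 units.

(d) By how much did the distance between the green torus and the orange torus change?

+0.8

The distance was about 2.7 in the first image and 3.5 in the second, so they moved 0.8 units further apart.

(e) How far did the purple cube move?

3.4

The purple cube was near (6.2, 5.5) before and (8.0, 2.6) after, so it travelled √(1.8² + 2.9²) ≈ 3.4 units.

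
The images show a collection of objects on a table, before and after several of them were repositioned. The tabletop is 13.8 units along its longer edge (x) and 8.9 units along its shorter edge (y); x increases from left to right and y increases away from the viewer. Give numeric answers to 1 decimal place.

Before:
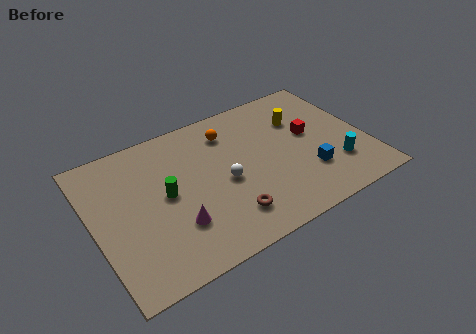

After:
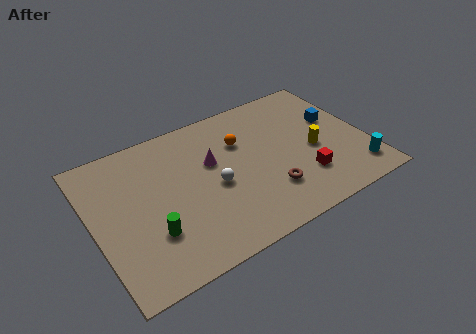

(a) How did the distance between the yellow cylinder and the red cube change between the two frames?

+0.5

The distance was about 1.2 in the first image and 1.7 in the second, so they moved 0.5 units further apart.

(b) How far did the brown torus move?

2.3

The brown torus moved from about (6.3, 1.9) to (8.5, 2.4), a distance of √(2.2² + 0.5²) ≈ 2.3.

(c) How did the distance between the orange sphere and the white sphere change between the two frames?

-0.4

The distance was about 3.1 in the first image and 2.7 in the second, so they moved 0.4 units closer together.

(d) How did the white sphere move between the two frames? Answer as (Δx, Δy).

(-0.5, 0.0)

The white sphere was at about (6.5, 4.0) and moved to about (6.0, 4.0).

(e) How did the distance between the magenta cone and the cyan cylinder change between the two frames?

-0.4

The distance was about 8.2 in the first image and 7.8 in the second, so they moved 0.4 units closer together.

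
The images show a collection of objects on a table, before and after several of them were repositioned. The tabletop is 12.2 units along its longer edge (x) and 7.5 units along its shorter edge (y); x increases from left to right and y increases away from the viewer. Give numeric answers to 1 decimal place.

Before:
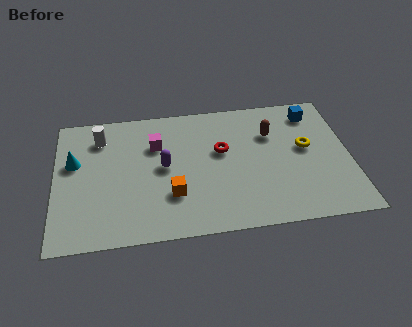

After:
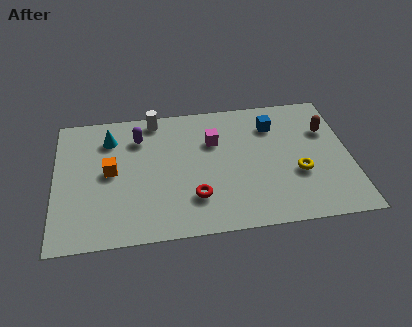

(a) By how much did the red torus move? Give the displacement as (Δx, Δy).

(-1.2, -2.5)

The red torus was at about (6.9, 4.5) and moved to about (5.7, 2.0).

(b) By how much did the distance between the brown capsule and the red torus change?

+4.2

Before: roughly 2.2 units apart; after: 6.4. That's 4.2 units further apart.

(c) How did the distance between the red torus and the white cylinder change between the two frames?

-0.3

Before: roughly 5.2 units apart; after: 4.9. That's 0.3 units closer together.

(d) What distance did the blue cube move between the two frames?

1.8

The blue cube moved from about (10.8, 6.2) to (9.1, 5.7), a distance of √(1.7² + 0.5²) ≈ 1.8.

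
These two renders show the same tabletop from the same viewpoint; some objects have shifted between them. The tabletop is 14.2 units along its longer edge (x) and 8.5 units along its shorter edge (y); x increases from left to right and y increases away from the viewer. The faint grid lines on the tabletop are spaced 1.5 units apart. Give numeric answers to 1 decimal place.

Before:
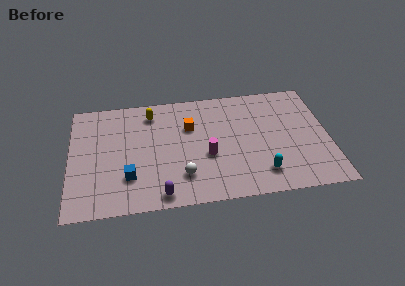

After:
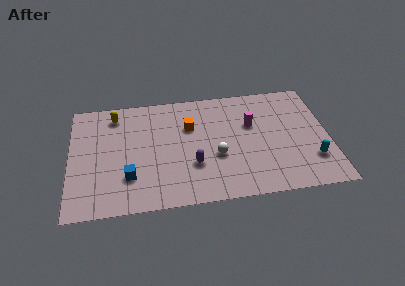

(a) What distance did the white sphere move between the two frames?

2.2

From (6.1, 2.1) to (8.0, 3.3), the white sphere covered √(1.9² + 1.2²) ≈ 2.2 units.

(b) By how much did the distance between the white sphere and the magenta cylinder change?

+1.0

They were about 1.9 units apart before and 2.9 after — 1.0 units further apart.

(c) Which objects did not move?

the blue cube and the orange cube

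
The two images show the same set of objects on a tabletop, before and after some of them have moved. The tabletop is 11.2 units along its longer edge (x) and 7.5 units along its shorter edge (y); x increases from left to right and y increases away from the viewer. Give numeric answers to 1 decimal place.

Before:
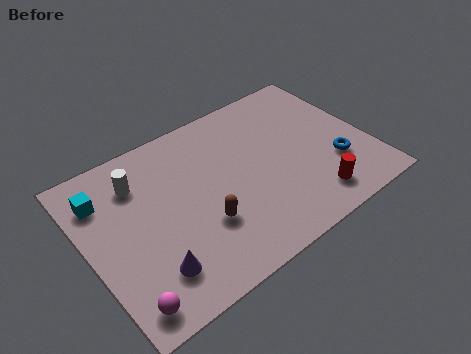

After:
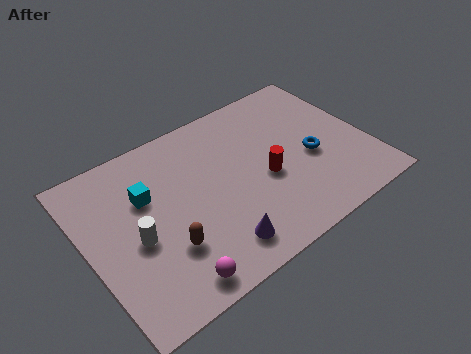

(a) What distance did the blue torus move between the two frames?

1.1

The blue torus was near (9.7, 2.4) before and (8.9, 3.2) after, so it travelled √(0.8² + 0.8²) ≈ 1.1 units.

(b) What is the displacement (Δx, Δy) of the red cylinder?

(-1.5, 1.9)

The red cylinder was at about (8.5, 1.3) and moved to about (7.0, 3.2).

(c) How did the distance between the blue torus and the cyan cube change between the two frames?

-2.8

They were about 9.4 units apart before and 6.6 after — 2.8 units closer together.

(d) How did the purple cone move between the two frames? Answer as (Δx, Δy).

(2.5, -0.4)

From the two frames, the purple cone sits at roughly (2.1, 1.7) before and (4.6, 1.3) after.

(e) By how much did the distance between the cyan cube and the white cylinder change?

+0.3

They were about 1.4 units apart before and 1.7 after — 0.3 units further apart.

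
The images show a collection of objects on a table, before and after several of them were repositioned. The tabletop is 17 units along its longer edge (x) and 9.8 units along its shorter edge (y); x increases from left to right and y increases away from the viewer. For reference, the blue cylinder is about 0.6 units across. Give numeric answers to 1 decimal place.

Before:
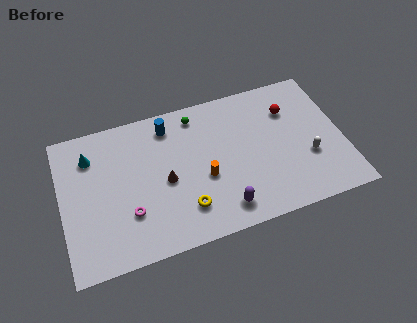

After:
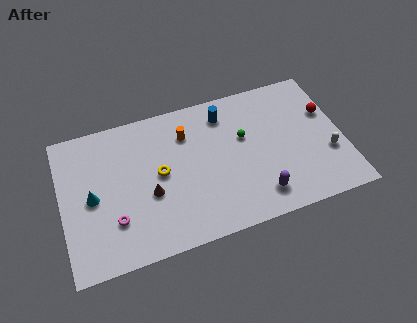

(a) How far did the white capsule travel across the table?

1.2

From (14.8, 3.5) to (16.0, 3.4), the white capsule covered √(1.2² + 0.1²) ≈ 1.2 units.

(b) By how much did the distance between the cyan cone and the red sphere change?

+2.4

The distance was about 12.1 in the first image and 14.5 in the second, so they moved 2.4 units further apart.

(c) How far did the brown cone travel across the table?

1.2

From (6.2, 4.5) to (5.2, 3.9), the brown cone covered √(1.0² + 0.6²) ≈ 1.2 units.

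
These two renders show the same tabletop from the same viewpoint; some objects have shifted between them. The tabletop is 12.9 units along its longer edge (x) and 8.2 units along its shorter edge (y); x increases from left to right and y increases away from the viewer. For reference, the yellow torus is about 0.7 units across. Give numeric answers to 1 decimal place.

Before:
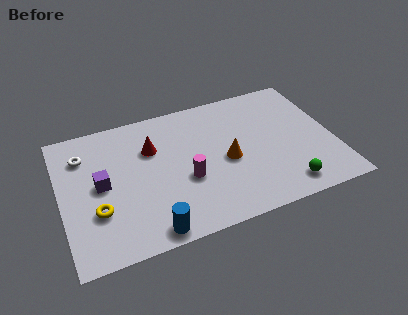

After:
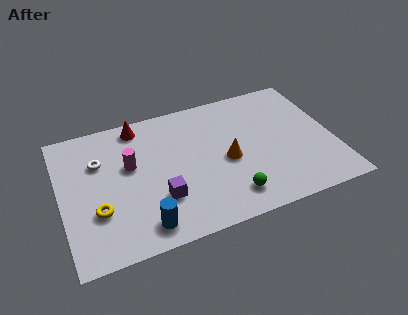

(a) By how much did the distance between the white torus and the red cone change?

-0.7

The distance was about 3.3 in the first image and 2.6 in the second, so they moved 0.7 units closer together.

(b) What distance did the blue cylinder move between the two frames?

0.5

The blue cylinder moved from about (3.9, 0.8) to (3.6, 1.2), a distance of √(0.3² + 0.4²) ≈ 0.5.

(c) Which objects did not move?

the yellow torus and the orange cone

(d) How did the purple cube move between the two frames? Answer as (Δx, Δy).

(2.6, -1.7)

The purple cube was at about (1.9, 4.2) and moved to about (4.5, 2.5).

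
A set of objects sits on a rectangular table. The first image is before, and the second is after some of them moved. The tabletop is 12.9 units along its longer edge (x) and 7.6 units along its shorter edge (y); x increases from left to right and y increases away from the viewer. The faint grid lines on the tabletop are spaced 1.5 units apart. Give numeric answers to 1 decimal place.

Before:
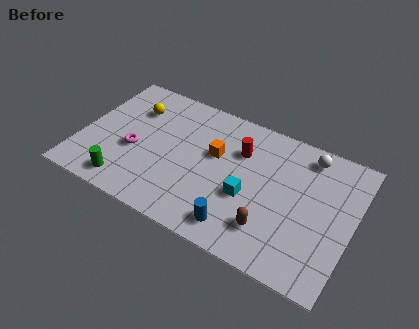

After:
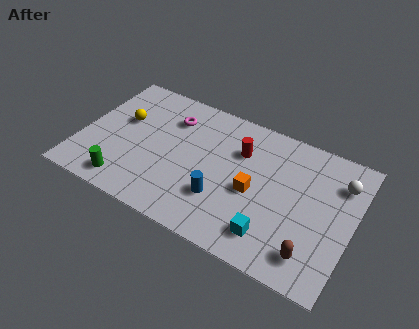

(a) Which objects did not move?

the green cylinder and the red cylinder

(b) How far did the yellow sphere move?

1.0

The yellow sphere moved from about (2.2, 5.5) to (1.8, 4.6), a distance of √(0.4² + 0.9²) ≈ 1.0.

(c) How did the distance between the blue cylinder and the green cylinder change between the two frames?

-0.8

The distance was about 5.4 in the first image and 4.6 in the second, so they moved 0.8 units closer together.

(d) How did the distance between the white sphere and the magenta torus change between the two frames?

-0.5

The distance was about 8.6 in the first image and 8.1 in the second, so they moved 0.5 units closer together.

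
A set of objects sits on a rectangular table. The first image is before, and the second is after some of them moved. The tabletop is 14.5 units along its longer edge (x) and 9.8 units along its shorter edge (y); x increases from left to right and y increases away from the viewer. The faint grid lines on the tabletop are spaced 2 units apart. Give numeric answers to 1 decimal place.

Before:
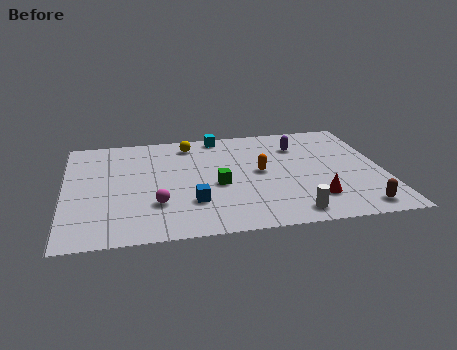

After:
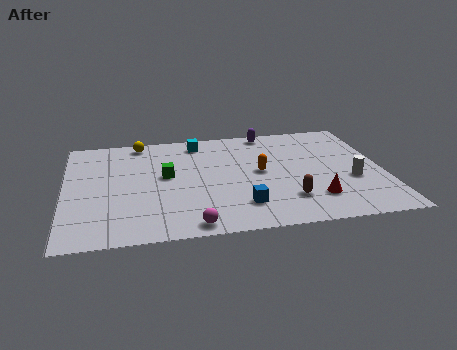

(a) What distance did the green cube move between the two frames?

2.6

The green cube moved from about (6.9, 4.2) to (4.6, 5.4), a distance of √(2.3² + 1.2²) ≈ 2.6.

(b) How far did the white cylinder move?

3.8

The white cylinder moved from about (10.1, 1.2) to (13.0, 3.7), a distance of √(2.9² + 2.5²) ≈ 3.8.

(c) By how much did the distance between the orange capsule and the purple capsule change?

+0.9

They were about 2.9 units apart before and 3.8 after — 0.9 units further apart.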